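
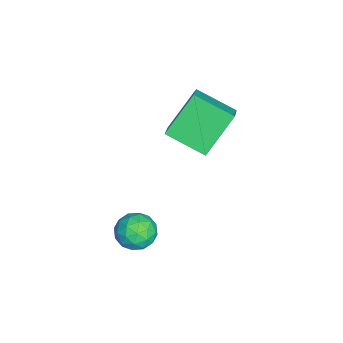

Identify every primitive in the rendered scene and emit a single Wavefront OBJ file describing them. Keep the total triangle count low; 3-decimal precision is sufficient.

v -0.631 1.414 1.562
v -1.538 2.289 2.917
v -0.221 2.824 0.927
v -1.127 3.698 2.282
v 0.327 1.422 2.198
v -0.579 2.296 3.553
v 0.738 2.831 1.563
v -0.169 3.706 2.918
v 3.266 1.496 -0.308
v 3.581 1.225 0.324
v 2.999 0.355 -0.664
v 3.314 0.084 -0.032
v 2.667 0.475 0.006
v 2.832 1.18 0.226
v 3.748 0.4 -0.566
v 3.913 1.105 -0.346
v 3.879 0.547 0.165
v 3.211 0.594 0.518
v 3.369 0.986 -0.858
v 2.701 1.033 -0.505
v 3.447 1.461 0.039
v 3.133 0.119 -0.379
v 2.752 0.349 -0.357
v 2.938 0.19 0.015
v 3.007 1.434 -0.019
v 3.192 1.275 0.353
v 2.655 0.834 0.166
v 3.388 0.305 -0.693
v 3.573 0.146 -0.321
v 3.642 1.39 -0.355
v 3.828 1.231 0.017
v 3.925 0.746 -0.506
v 3.808 0.903 0.317
v 3.65 0.232 0.108
v 3.905 0.418 -0.206
v 4.003 0.833 -0.076
v 3.415 0.93 0.525
v 3.258 0.26 0.316
v 2.877 0.49 0.338
v 2.975 0.904 0.467
v 3.59 0.532 0.432
v 3.322 1.32 -0.656
v 3.165 0.65 -0.865
v 3.605 0.676 -0.807
v 3.703 1.09 -0.678
v 2.93 1.348 -0.448
v 2.772 0.677 -0.657
v 2.577 0.747 -0.264
v 2.675 1.162 -0.134
v 2.99 1.048 -0.772
f 2 4 1
f 5 2 1
f 1 4 3
f 3 5 1
f 2 8 4
f 6 2 5
f 6 8 2
f 4 8 3
f 7 5 3
f 3 8 7
f 7 6 5
f 8 6 7
f 9 46 25
f 46 20 49
f 25 49 14
f 46 49 25
f 9 25 21
f 25 14 26
f 21 26 10
f 25 26 21
f 9 21 30
f 21 10 31
f 30 31 16
f 21 31 30
f 9 30 42
f 30 16 45
f 42 45 19
f 30 45 42
f 9 42 46
f 42 19 50
f 46 50 20
f 42 50 46
f 10 26 37
f 26 14 40
f 37 40 18
f 26 40 37
f 14 49 27
f 49 20 48
f 27 48 13
f 49 48 27
f 20 50 47
f 50 19 43
f 47 43 11
f 50 43 47
f 19 45 44
f 45 16 32
f 44 32 15
f 45 32 44
f 16 31 36
f 31 10 33
f 36 33 17
f 31 33 36
f 12 38 24
f 38 18 39
f 24 39 13
f 38 39 24
f 12 24 22
f 24 13 23
f 22 23 11
f 24 23 22
f 12 22 29
f 22 11 28
f 29 28 15
f 22 28 29
f 12 29 34
f 29 15 35
f 34 35 17
f 29 35 34
f 12 34 38
f 34 17 41
f 38 41 18
f 34 41 38
f 13 39 27
f 39 18 40
f 27 40 14
f 39 40 27
f 11 23 47
f 23 13 48
f 47 48 20
f 23 48 47
f 15 28 44
f 28 11 43
f 44 43 19
f 28 43 44
f 17 35 36
f 35 15 32
f 36 32 16
f 35 32 36
f 18 41 37
f 41 17 33
f 37 33 10
f 41 33 37



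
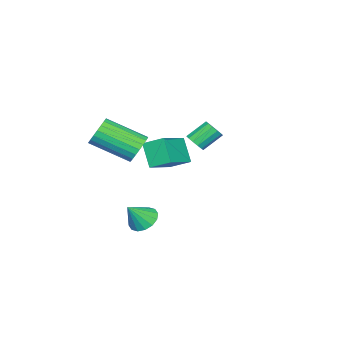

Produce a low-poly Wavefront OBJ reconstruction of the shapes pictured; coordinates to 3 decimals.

v 3.441 0.584 0.93
v 4.045 0.523 0.472
v 4.583 -1.205 1.413
v 3.979 -1.144 1.87
v 4.162 0.691 0.713
v 4.7 -1.038 1.654
v 4.154 0.84 0.992
v 4.692 -0.889 1.932
v 4.023 0.945 1.259
v 4.561 -0.784 2.2
v 3.792 0.987 1.47
v 4.329 -0.741 2.411
v 3.499 0.96 1.587
v 4.037 -0.768 2.528
v 3.197 0.868 1.591
v 3.735 -0.86 2.532
v 2.937 0.727 1.48
v 3.475 -1.001 2.421
v 2.764 0.561 1.274
v 3.302 -1.167 2.215
v 2.708 0.399 1.009
v 3.246 -1.329 1.949
v 2.779 0.269 0.729
v 3.317 -1.459 1.67
v 2.964 0.194 0.485
v 3.502 -1.535 1.426
v 3.232 0.186 0.317
v 3.77 -1.543 1.258
v 3.536 0.247 0.255
v 4.074 -1.482 1.196
v 3.824 0.366 0.31
v 4.361 -1.362 1.251
v 2.802 2.888 1.59
v 3.117 2.77 1.973
v 2.453 3.334 2.693
v 2.138 3.452 2.31
v 3.211 3.019 1.865
v 2.547 3.583 2.585
v 3.175 3.227 1.669
v 2.511 3.79 2.389
v 3.021 3.327 1.449
v 2.356 3.89 2.169
v 2.797 3.288 1.273
v 2.133 3.851 1.993
v 2.575 3.122 1.198
v 1.91 3.685 1.918
v 2.425 2.881 1.247
v 1.76 3.445 1.967
v 2.395 2.644 1.405
v 1.73 3.207 2.125
v 2.494 2.483 1.622
v 1.83 3.047 2.342
v 2.691 2.452 1.829
v 2.027 3.015 2.549
v 2.923 2.559 1.96
v 2.259 3.122 2.68
v -0.275 -1.425 -0.789
v -0.42 -0.419 -0.274
v -1.929 -1.318 -1.466
v -2.074 -0.311 -0.951
v 0.234 -0.769 -1.929
v 0.089 0.238 -1.414
v -1.42 -0.661 -2.606
v -1.565 0.345 -2.091
v 2.197 0.036 -4.066
v 2.771 0.465 -4.32
v 2.923 -0.336 -3.054
v 2.563 0.702 -4.084
v 2.258 0.76 -3.843
v 1.936 0.625 -3.662
v 1.684 0.331 -3.59
v 1.57 -0.041 -3.645
v 1.623 -0.393 -3.813
v 1.831 -0.629 -4.049
v 2.137 -0.688 -4.289
v 2.459 -0.552 -4.47
v 2.71 -0.259 -4.543
v 2.825 0.114 -4.488
f 2 1 5
f 2 5 3
f 3 5 6
f 3 6 4
f 5 1 7
f 5 7 6
f 6 7 8
f 6 8 4
f 7 1 9
f 7 9 8
f 8 9 10
f 8 10 4
f 9 1 11
f 9 11 10
f 10 11 12
f 10 12 4
f 11 1 13
f 11 13 12
f 12 13 14
f 12 14 4
f 13 1 15
f 13 15 14
f 14 15 16
f 14 16 4
f 15 1 17
f 15 17 16
f 16 17 18
f 16 18 4
f 17 1 19
f 17 19 18
f 18 19 20
f 18 20 4
f 19 1 21
f 19 21 20
f 20 21 22
f 20 22 4
f 21 1 23
f 21 23 22
f 22 23 24
f 22 24 4
f 23 1 25
f 23 25 24
f 24 25 26
f 24 26 4
f 25 1 27
f 25 27 26
f 26 27 28
f 26 28 4
f 27 1 29
f 27 29 28
f 28 29 30
f 28 30 4
f 29 1 31
f 29 31 30
f 30 31 32
f 30 32 4
f 31 1 2
f 31 2 32
f 32 2 3
f 32 3 4
f 34 33 37
f 34 37 35
f 35 37 38
f 35 38 36
f 37 33 39
f 37 39 38
f 38 39 40
f 38 40 36
f 39 33 41
f 39 41 40
f 40 41 42
f 40 42 36
f 41 33 43
f 41 43 42
f 42 43 44
f 42 44 36
f 43 33 45
f 43 45 44
f 44 45 46
f 44 46 36
f 45 33 47
f 45 47 46
f 46 47 48
f 46 48 36
f 47 33 49
f 47 49 48
f 48 49 50
f 48 50 36
f 49 33 51
f 49 51 50
f 50 51 52
f 50 52 36
f 51 33 53
f 51 53 52
f 52 53 54
f 52 54 36
f 53 33 55
f 53 55 54
f 54 55 56
f 54 56 36
f 55 33 34
f 55 34 56
f 56 34 35
f 56 35 36
f 58 60 57
f 61 58 57
f 57 60 59
f 59 61 57
f 58 64 60
f 62 58 61
f 62 64 58
f 60 64 59
f 63 61 59
f 59 64 63
f 63 62 61
f 64 62 63
f 66 65 68
f 66 68 67
f 68 65 69
f 68 69 67
f 69 65 70
f 69 70 67
f 70 65 71
f 70 71 67
f 71 65 72
f 71 72 67
f 72 65 73
f 72 73 67
f 73 65 74
f 73 74 67
f 74 65 75
f 74 75 67
f 75 65 76
f 75 76 67
f 76 65 77
f 76 77 67
f 77 65 78
f 77 78 67
f 78 65 66
f 78 66 67



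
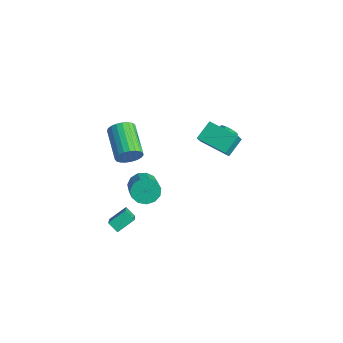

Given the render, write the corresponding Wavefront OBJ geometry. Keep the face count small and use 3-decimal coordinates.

v 0.161 -3.905 -4.519
v 0.316 -2.798 -3.855
v 0.792 -3.695 -5.016
v 0.947 -2.588 -4.352
v 1.393 -4.792 -3.328
v 1.548 -3.685 -2.664
v 2.024 -4.582 -3.825
v 2.179 -3.475 -3.161
v 2.376 -3.891 3.271
v 2.741 -3.693 3.989
v 0.83 -2.911 4.747
v 0.464 -3.109 4.029
v 2.786 -3.405 3.805
v 0.875 -2.623 4.562
v 2.76 -3.201 3.527
v 0.848 -2.419 4.285
v 2.667 -3.117 3.206
v 0.756 -2.334 3.964
v 2.524 -3.166 2.896
v 0.612 -2.383 3.653
v 2.355 -3.341 2.65
v 0.444 -2.558 3.408
v 2.19 -3.611 2.513
v 0.279 -2.828 3.27
v 2.057 -3.929 2.506
v 0.145 -3.146 3.263
v 1.979 -4.241 2.631
v 0.068 -3.458 3.389
v 1.97 -4.492 2.868
v 0.058 -3.71 3.625
v 2.031 -4.64 3.174
v 0.119 -3.857 3.931
v 2.151 -4.658 3.497
v 0.24 -3.875 4.254
v 2.311 -4.543 3.78
v 0.399 -3.761 4.538
v 2.481 -4.316 3.976
v 0.57 -3.534 4.734
v 2.634 -4.016 4.05
v 0.722 -3.233 4.808
v 1.792 3.051 0.353
v 2.317 3.033 0.644
v 2.072 3.892 1.137
v 1.548 3.909 0.847
v 2.373 3.197 0.387
v 2.129 4.056 0.88
v 2.274 3.322 0.12
v 2.03 4.18 0.613
v 2.046 3.374 -0.084
v 1.801 4.233 0.409
v 1.749 3.34 -0.171
v 1.505 4.198 0.322
v 1.465 3.228 -0.117
v 1.22 4.086 0.376
v 1.268 3.068 0.063
v 1.023 3.927 0.556
v 1.211 2.904 0.32
v 0.967 3.763 0.813
v 1.31 2.78 0.587
v 1.066 3.638 1.08
v 1.539 2.727 0.791
v 1.294 3.586 1.284
v 1.835 2.762 0.878
v 1.591 3.62 1.371
v 2.12 2.874 0.824
v 1.875 3.732 1.317
v -0.335 -1.121 -3.199
v 0.241 -0.877 -3.887
v 1.53 -1.554 -3.049
v 0.955 -1.799 -2.361
v 0.234 -0.475 -3.551
v 1.523 -1.152 -2.713
v 0.046 -0.278 -3.103
v 1.335 -0.956 -2.265
v -0.263 -0.349 -2.685
v 1.027 -1.027 -1.848
v -0.594 -0.666 -2.431
v 0.695 -1.343 -1.593
v -0.843 -1.126 -2.42
v 0.446 -1.804 -1.583
v -0.931 -1.586 -2.657
v 0.358 -2.263 -1.819
v -0.829 -1.898 -3.066
v 0.46 -2.575 -2.228
v -0.57 -1.963 -3.517
v 0.719 -2.64 -2.679
v -0.237 -1.761 -3.867
v 1.052 -2.438 -3.029
v 0.066 -1.356 -4.005
v 1.355 -2.033 -3.167
v 2.527 1.028 2.088
v 2.891 0.485 2.96
v 2.279 2.122 2.874
v 2.643 1.579 3.746
v 4.377 1.701 1.734
v 4.741 1.158 2.606
v 4.129 2.795 2.52
v 4.493 2.252 3.392
f 2 4 1
f 5 2 1
f 1 4 3
f 3 5 1
f 2 8 4
f 6 2 5
f 6 8 2
f 4 8 3
f 7 5 3
f 3 8 7
f 7 6 5
f 8 6 7
f 10 9 13
f 10 13 11
f 11 13 14
f 11 14 12
f 13 9 15
f 13 15 14
f 14 15 16
f 14 16 12
f 15 9 17
f 15 17 16
f 16 17 18
f 16 18 12
f 17 9 19
f 17 19 18
f 18 19 20
f 18 20 12
f 19 9 21
f 19 21 20
f 20 21 22
f 20 22 12
f 21 9 23
f 21 23 22
f 22 23 24
f 22 24 12
f 23 9 25
f 23 25 24
f 24 25 26
f 24 26 12
f 25 9 27
f 25 27 26
f 26 27 28
f 26 28 12
f 27 9 29
f 27 29 28
f 28 29 30
f 28 30 12
f 29 9 31
f 29 31 30
f 30 31 32
f 30 32 12
f 31 9 33
f 31 33 32
f 32 33 34
f 32 34 12
f 33 9 35
f 33 35 34
f 34 35 36
f 34 36 12
f 35 9 37
f 35 37 36
f 36 37 38
f 36 38 12
f 37 9 39
f 37 39 38
f 38 39 40
f 38 40 12
f 39 9 10
f 39 10 40
f 40 10 11
f 40 11 12
f 42 41 45
f 42 45 43
f 43 45 46
f 43 46 44
f 45 41 47
f 45 47 46
f 46 47 48
f 46 48 44
f 47 41 49
f 47 49 48
f 48 49 50
f 48 50 44
f 49 41 51
f 49 51 50
f 50 51 52
f 50 52 44
f 51 41 53
f 51 53 52
f 52 53 54
f 52 54 44
f 53 41 55
f 53 55 54
f 54 55 56
f 54 56 44
f 55 41 57
f 55 57 56
f 56 57 58
f 56 58 44
f 57 41 59
f 57 59 58
f 58 59 60
f 58 60 44
f 59 41 61
f 59 61 60
f 60 61 62
f 60 62 44
f 61 41 63
f 61 63 62
f 62 63 64
f 62 64 44
f 63 41 65
f 63 65 64
f 64 65 66
f 64 66 44
f 65 41 42
f 65 42 66
f 66 42 43
f 66 43 44
f 68 67 71
f 68 71 69
f 69 71 72
f 69 72 70
f 71 67 73
f 71 73 72
f 72 73 74
f 72 74 70
f 73 67 75
f 73 75 74
f 74 75 76
f 74 76 70
f 75 67 77
f 75 77 76
f 76 77 78
f 76 78 70
f 77 67 79
f 77 79 78
f 78 79 80
f 78 80 70
f 79 67 81
f 79 81 80
f 80 81 82
f 80 82 70
f 81 67 83
f 81 83 82
f 82 83 84
f 82 84 70
f 83 67 85
f 83 85 84
f 84 85 86
f 84 86 70
f 85 67 87
f 85 87 86
f 86 87 88
f 86 88 70
f 87 67 89
f 87 89 88
f 88 89 90
f 88 90 70
f 89 67 68
f 89 68 90
f 90 68 69
f 90 69 70
f 92 94 91
f 95 92 91
f 91 94 93
f 93 95 91
f 92 98 94
f 96 92 95
f 96 98 92
f 94 98 93
f 97 95 93
f 93 98 97
f 97 96 95
f 98 96 97



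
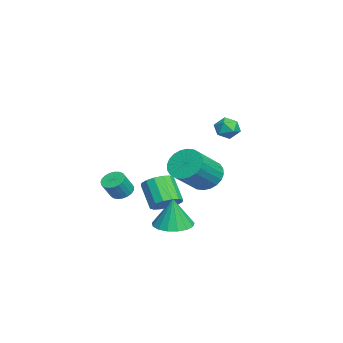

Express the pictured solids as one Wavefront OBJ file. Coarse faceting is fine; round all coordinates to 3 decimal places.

v -2.879 -2.03 -4.053
v -2.183 -2.122 -3.575
v -3.084 -2.662 -2.368
v -3.781 -2.57 -2.847
v -2.322 -1.713 -3.495
v -3.223 -2.253 -2.289
v -2.611 -1.388 -3.566
v -3.512 -1.928 -2.359
v -2.971 -1.235 -3.766
v -3.872 -1.775 -2.559
v -3.307 -1.295 -4.044
v -4.208 -1.835 -2.837
v -3.528 -1.553 -4.324
v -4.429 -2.093 -3.117
v -3.576 -1.938 -4.532
v -4.477 -2.478 -3.325
v -3.437 -2.347 -4.611
v -4.338 -2.887 -3.405
v -3.148 -2.672 -4.541
v -4.049 -3.212 -3.334
v -2.788 -2.825 -4.341
v -3.689 -3.365 -3.134
v -2.452 -2.765 -4.063
v -3.353 -3.305 -2.856
v -2.231 -2.507 -3.783
v -3.132 -3.047 -2.576
v 2.357 -3.571 -1.236
v 2.697 -3.926 -1.579
v 3.203 -4.285 -0.707
v 2.863 -3.929 -0.364
v 2.833 -3.717 -1.572
v 3.338 -4.076 -0.699
v 2.886 -3.482 -1.506
v 3.391 -3.841 -0.634
v 2.848 -3.263 -1.394
v 3.353 -3.621 -0.521
v 2.725 -3.097 -1.254
v 3.23 -3.455 -0.382
v 2.538 -3.012 -1.111
v 3.043 -3.371 -0.239
v 2.32 -3.025 -0.99
v 2.826 -3.383 -0.118
v 2.109 -3.131 -0.912
v 2.614 -3.49 -0.039
v 1.941 -3.314 -0.889
v 2.446 -3.673 -0.017
v 1.844 -3.541 -0.927
v 2.349 -3.9 -0.054
v 1.837 -3.773 -1.018
v 2.342 -4.132 -0.145
v 1.919 -3.97 -1.147
v 2.424 -4.329 -0.274
v 2.077 -4.098 -1.291
v 2.582 -4.457 -0.419
v 2.284 -4.135 -1.426
v 2.789 -4.494 -0.553
v 2.503 -4.074 -1.528
v 3.009 -4.433 -0.655
v -0.806 0.021 -1.288
v -0.197 -0.046 -2.027
v 1.156 -0.929 -0.83
v 0.546 -0.861 -0.092
v -0.104 0.288 -1.886
v 1.249 -0.594 -0.689
v -0.118 0.582 -1.653
v 1.235 -0.301 -0.457
v -0.236 0.79 -1.366
v 1.116 -0.093 -0.169
v -0.442 0.881 -1.066
v 0.911 -0.001 0.131
v -0.703 0.841 -0.8
v 0.65 -0.041 0.396
v -0.98 0.677 -0.609
v 0.373 -0.206 0.588
v -1.23 0.413 -0.521
v 0.123 -0.47 0.676
v -1.416 0.089 -0.55
v -0.063 -0.794 0.647
v -1.509 -0.246 -0.691
v -0.156 -1.128 0.506
v -1.495 -0.539 -0.923
v -0.142 -1.422 0.273
v -1.376 -0.747 -1.211
v -0.024 -1.63 -0.014
v -1.171 -0.839 -1.511
v 0.182 -1.721 -0.314
v -0.91 -0.799 -1.776
v 0.443 -1.681 -0.58
v -0.633 -0.634 -1.968
v 0.72 -1.517 -0.771
v -0.383 -0.37 -2.056
v 0.97 -1.253 -0.859
v 1.931 -1.281 -3.416
v 2.698 -1.886 -3.489
v 2.089 -1.279 -1.764
v 2.89 -1.459 -3.508
v 2.863 -0.991 -3.506
v 2.622 -0.589 -3.483
v 2.222 -0.346 -3.445
v 1.756 -0.317 -3.401
v 1.33 -0.509 -3.36
v 1.042 -0.878 -3.332
v 0.957 -1.339 -3.323
v 1.096 -1.787 -3.336
v 1.425 -2.119 -3.367
v 1.871 -2.259 -3.409
v 2.33 -2.175 -3.453
v 1.284 1.492 2.811
v 1.77 1.77 2.439
v 1.83 0.55 2.821
v 2.316 0.828 2.449
v 2.228 1.024 3.086
v 1.89 1.606 3.08
v 1.71 0.714 2.18
v 1.372 1.296 2.174
v 2.033 1.289 2.048
v 2.353 1.481 2.609
v 1.247 0.839 2.651
v 1.567 1.031 3.212
f 2 1 5
f 2 5 3
f 3 5 6
f 3 6 4
f 5 1 7
f 5 7 6
f 6 7 8
f 6 8 4
f 7 1 9
f 7 9 8
f 8 9 10
f 8 10 4
f 9 1 11
f 9 11 10
f 10 11 12
f 10 12 4
f 11 1 13
f 11 13 12
f 12 13 14
f 12 14 4
f 13 1 15
f 13 15 14
f 14 15 16
f 14 16 4
f 15 1 17
f 15 17 16
f 16 17 18
f 16 18 4
f 17 1 19
f 17 19 18
f 18 19 20
f 18 20 4
f 19 1 21
f 19 21 20
f 20 21 22
f 20 22 4
f 21 1 23
f 21 23 22
f 22 23 24
f 22 24 4
f 23 1 25
f 23 25 24
f 24 25 26
f 24 26 4
f 25 1 2
f 25 2 26
f 26 2 3
f 26 3 4
f 28 27 31
f 28 31 29
f 29 31 32
f 29 32 30
f 31 27 33
f 31 33 32
f 32 33 34
f 32 34 30
f 33 27 35
f 33 35 34
f 34 35 36
f 34 36 30
f 35 27 37
f 35 37 36
f 36 37 38
f 36 38 30
f 37 27 39
f 37 39 38
f 38 39 40
f 38 40 30
f 39 27 41
f 39 41 40
f 40 41 42
f 40 42 30
f 41 27 43
f 41 43 42
f 42 43 44
f 42 44 30
f 43 27 45
f 43 45 44
f 44 45 46
f 44 46 30
f 45 27 47
f 45 47 46
f 46 47 48
f 46 48 30
f 47 27 49
f 47 49 48
f 48 49 50
f 48 50 30
f 49 27 51
f 49 51 50
f 50 51 52
f 50 52 30
f 51 27 53
f 51 53 52
f 52 53 54
f 52 54 30
f 53 27 55
f 53 55 54
f 54 55 56
f 54 56 30
f 55 27 57
f 55 57 56
f 56 57 58
f 56 58 30
f 57 27 28
f 57 28 58
f 58 28 29
f 58 29 30
f 60 59 63
f 60 63 61
f 61 63 64
f 61 64 62
f 63 59 65
f 63 65 64
f 64 65 66
f 64 66 62
f 65 59 67
f 65 67 66
f 66 67 68
f 66 68 62
f 67 59 69
f 67 69 68
f 68 69 70
f 68 70 62
f 69 59 71
f 69 71 70
f 70 71 72
f 70 72 62
f 71 59 73
f 71 73 72
f 72 73 74
f 72 74 62
f 73 59 75
f 73 75 74
f 74 75 76
f 74 76 62
f 75 59 77
f 75 77 76
f 76 77 78
f 76 78 62
f 77 59 79
f 77 79 78
f 78 79 80
f 78 80 62
f 79 59 81
f 79 81 80
f 80 81 82
f 80 82 62
f 81 59 83
f 81 83 82
f 82 83 84
f 82 84 62
f 83 59 85
f 83 85 84
f 84 85 86
f 84 86 62
f 85 59 87
f 85 87 86
f 86 87 88
f 86 88 62
f 87 59 89
f 87 89 88
f 88 89 90
f 88 90 62
f 89 59 91
f 89 91 90
f 90 91 92
f 90 92 62
f 91 59 60
f 91 60 92
f 92 60 61
f 92 61 62
f 94 93 96
f 94 96 95
f 96 93 97
f 96 97 95
f 97 93 98
f 97 98 95
f 98 93 99
f 98 99 95
f 99 93 100
f 99 100 95
f 100 93 101
f 100 101 95
f 101 93 102
f 101 102 95
f 102 93 103
f 102 103 95
f 103 93 104
f 103 104 95
f 104 93 105
f 104 105 95
f 105 93 106
f 105 106 95
f 106 93 107
f 106 107 95
f 107 93 94
f 107 94 95
f 108 119 113
f 108 113 109
f 108 109 115
f 108 115 118
f 108 118 119
f 109 113 117
f 113 119 112
f 119 118 110
f 118 115 114
f 115 109 116
f 111 117 112
f 111 112 110
f 111 110 114
f 111 114 116
f 111 116 117
f 112 117 113
f 110 112 119
f 114 110 118
f 116 114 115
f 117 116 109



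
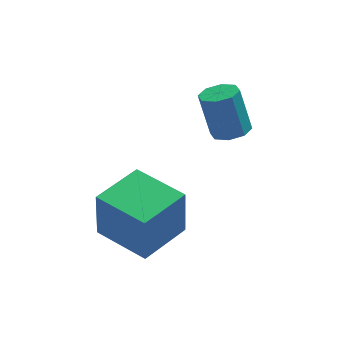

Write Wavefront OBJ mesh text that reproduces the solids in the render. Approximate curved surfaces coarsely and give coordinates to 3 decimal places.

v -2.507 -0.452 -1.702
v -2.516 -0.517 0.067
v -3.808 0.932 -1.659
v -3.818 0.867 0.11
v -1.202 0.773 -1.65
v -1.212 0.708 0.119
v -2.504 2.157 -1.607
v -2.513 2.092 0.162
v 0.494 3.454 0.509
v 1.047 3.812 0.543
v 0.7 4.204 2.066
v 0.146 3.846 2.031
v 0.652 4.083 0.383
v 0.304 4.474 1.906
v 0.164 3.985 0.297
v -0.184 4.376 1.82
v -0.131 3.577 0.335
v -0.478 3.968 1.857
v -0.06 3.096 0.474
v -0.407 3.488 1.997
v 0.336 2.826 0.634
v -0.012 3.217 2.157
v 0.824 2.924 0.72
v 0.476 3.315 2.243
v 1.118 3.332 0.683
v 0.771 3.723 2.205
f 2 4 1
f 5 2 1
f 1 4 3
f 3 5 1
f 2 8 4
f 6 2 5
f 6 8 2
f 4 8 3
f 7 5 3
f 3 8 7
f 7 6 5
f 8 6 7
f 10 9 13
f 10 13 11
f 11 13 14
f 11 14 12
f 13 9 15
f 13 15 14
f 14 15 16
f 14 16 12
f 15 9 17
f 15 17 16
f 16 17 18
f 16 18 12
f 17 9 19
f 17 19 18
f 18 19 20
f 18 20 12
f 19 9 21
f 19 21 20
f 20 21 22
f 20 22 12
f 21 9 23
f 21 23 22
f 22 23 24
f 22 24 12
f 23 9 25
f 23 25 24
f 24 25 26
f 24 26 12
f 25 9 10
f 25 10 26
f 26 10 11
f 26 11 12



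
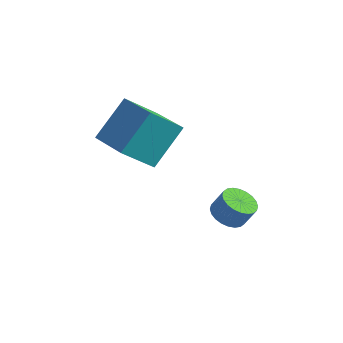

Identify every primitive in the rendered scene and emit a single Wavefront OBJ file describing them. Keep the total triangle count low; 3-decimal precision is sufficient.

v 0.371 -1.343 -1.795
v 1.056 -1.194 -2.159
v 1.495 -0.989 -1.25
v 0.809 -1.137 -0.885
v 0.926 -0.915 -2.159
v 1.365 -0.71 -1.25
v 0.711 -0.701 -2.104
v 1.15 -0.495 -1.195
v 0.445 -0.584 -2.002
v 0.884 -0.379 -1.093
v 0.167 -0.583 -1.868
v 0.606 -0.378 -0.959
v -0.079 -0.697 -1.723
v 0.359 -0.492 -0.814
v -0.258 -0.91 -1.589
v 0.181 -0.705 -0.68
v -0.34 -1.189 -1.486
v 0.098 -0.983 -0.577
v -0.315 -1.491 -1.43
v 0.124 -1.286 -0.521
v -0.185 -1.77 -1.43
v 0.254 -1.565 -0.521
v 0.03 -1.985 -1.485
v 0.469 -1.779 -0.576
v 0.296 -2.101 -1.587
v 0.735 -1.896 -0.678
v 0.574 -2.102 -1.721
v 1.013 -1.897 -0.812
v 0.821 -1.988 -1.866
v 1.259 -1.783 -0.957
v 0.999 -1.775 -2
v 1.438 -1.57 -1.091
v 1.082 -1.497 -2.103
v 1.52 -1.291 -1.194
v -2.374 -4.584 2.796
v -2.064 -3.089 4.324
v -4.129 -3.88 2.464
v -3.819 -2.385 3.992
v -1.661 -3.415 1.508
v -1.351 -1.92 3.036
v -3.416 -2.711 1.176
v -3.106 -1.216 2.704
f 2 1 5
f 2 5 3
f 3 5 6
f 3 6 4
f 5 1 7
f 5 7 6
f 6 7 8
f 6 8 4
f 7 1 9
f 7 9 8
f 8 9 10
f 8 10 4
f 9 1 11
f 9 11 10
f 10 11 12
f 10 12 4
f 11 1 13
f 11 13 12
f 12 13 14
f 12 14 4
f 13 1 15
f 13 15 14
f 14 15 16
f 14 16 4
f 15 1 17
f 15 17 16
f 16 17 18
f 16 18 4
f 17 1 19
f 17 19 18
f 18 19 20
f 18 20 4
f 19 1 21
f 19 21 20
f 20 21 22
f 20 22 4
f 21 1 23
f 21 23 22
f 22 23 24
f 22 24 4
f 23 1 25
f 23 25 24
f 24 25 26
f 24 26 4
f 25 1 27
f 25 27 26
f 26 27 28
f 26 28 4
f 27 1 29
f 27 29 28
f 28 29 30
f 28 30 4
f 29 1 31
f 29 31 30
f 30 31 32
f 30 32 4
f 31 1 33
f 31 33 32
f 32 33 34
f 32 34 4
f 33 1 2
f 33 2 34
f 34 2 3
f 34 3 4
f 36 38 35
f 39 36 35
f 35 38 37
f 37 39 35
f 36 42 38
f 40 36 39
f 40 42 36
f 38 42 37
f 41 39 37
f 37 42 41
f 41 40 39
f 42 40 41



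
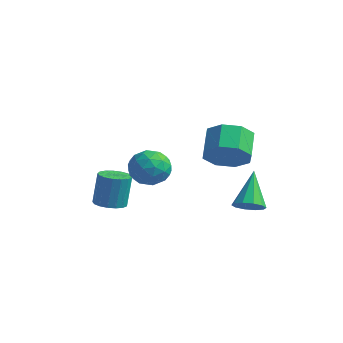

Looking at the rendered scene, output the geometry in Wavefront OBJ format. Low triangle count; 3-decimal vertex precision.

v 2.414 0.438 -0.408
v 3.166 0.348 0.32
v 2.478 1.192 1.135
v 1.726 1.282 0.408
v 3.303 0.953 -0.191
v 2.615 1.797 0.624
v 2.919 1.256 -0.829
v 2.232 2.1 -0.014
v 2.239 1.08 -1.22
v 1.552 1.924 -0.405
v 1.662 0.528 -1.135
v 0.974 1.372 -0.32
v 1.525 -0.077 -0.624
v 0.837 0.767 0.191
v 1.908 -0.38 0.014
v 1.221 0.464 0.829
v 2.588 -0.204 0.405
v 1.901 0.64 1.22
v 0.266 -2.146 -0.957
v 1.033 -1.621 -0.73
v 0.987 -3.419 -0.45
v 1.754 -2.894 -0.223
v 0.943 -2.795 0.275
v 0.497 -2.009 -0.039
v 1.523 -3.031 -1.141
v 1.077 -2.245 -1.455
v 1.81 -2.168 -0.844
v 1.452 -2.022 0.031
v 0.568 -3.018 -1.211
v 0.21 -2.872 -0.336
v 0.586 -1.772 -0.888
v 1.434 -3.268 -0.292
v 0.957 -3.21 0.001
v 1.408 -2.902 0.134
v 0.271 -2 -0.482
v 0.722 -1.691 -0.348
v 0.669 -2.381 0.242
v 1.298 -3.349 -0.832
v 1.749 -3.04 -0.698
v 0.612 -2.138 -1.314
v 1.063 -1.83 -1.181
v 1.351 -2.659 -1.422
v 1.494 -1.785 -0.822
v 1.917 -2.533 -0.524
v 1.781 -2.614 -1.064
v 1.52 -2.152 -1.248
v 1.283 -1.699 -0.308
v 1.707 -2.447 -0.009
v 1.23 -2.389 0.283
v 0.968 -1.927 0.099
v 1.74 -2.021 -0.375
v 0.313 -2.593 -1.171
v 0.737 -3.341 -0.872
v 1.052 -3.113 -1.279
v 0.79 -2.651 -1.463
v 0.103 -2.507 -0.656
v 0.526 -3.255 -0.358
v 0.5 -2.888 0.068
v 0.239 -2.426 -0.116
v 0.28 -3.019 -0.805
v -2.942 -1.243 -4.362
v -2.196 -1.165 -4.387
v -2.173 -0.878 -2.762
v -2.918 -0.957 -2.738
v -2.32 -0.832 -4.444
v -2.296 -0.546 -2.819
v -2.586 -0.594 -4.482
v -2.562 -0.308 -2.857
v -2.933 -0.505 -4.493
v -2.909 -0.218 -2.868
v -3.283 -0.584 -4.474
v -3.259 -0.298 -2.849
v -3.554 -0.815 -4.429
v -3.53 -0.529 -2.804
v -3.685 -1.144 -4.369
v -3.661 -0.857 -2.744
v -3.646 -1.495 -4.308
v -3.622 -1.209 -2.683
v -3.446 -1.789 -4.259
v -3.422 -1.503 -2.634
v -3.13 -1.958 -4.234
v -3.106 -1.671 -2.609
v -2.771 -1.963 -4.238
v -2.747 -1.676 -2.613
v -2.451 -1.803 -4.271
v -2.427 -1.517 -2.646
v -2.244 -1.515 -4.325
v -2.22 -1.229 -2.7
v 1.699 2.474 -4.14
v 2.227 2.194 -3.705
v 0.961 3.506 -2.58
v 2.386 2.582 -3.887
v 2.282 2.93 -4.165
v 1.955 3.103 -4.434
v 1.53 3.036 -4.591
v 1.17 2.755 -4.575
v 1.012 2.366 -4.393
v 1.116 2.019 -4.114
v 1.443 1.846 -3.845
v 1.867 1.912 -3.689
f 2 1 5
f 2 5 3
f 3 5 6
f 3 6 4
f 5 1 7
f 5 7 6
f 6 7 8
f 6 8 4
f 7 1 9
f 7 9 8
f 8 9 10
f 8 10 4
f 9 1 11
f 9 11 10
f 10 11 12
f 10 12 4
f 11 1 13
f 11 13 12
f 12 13 14
f 12 14 4
f 13 1 15
f 13 15 14
f 14 15 16
f 14 16 4
f 15 1 17
f 15 17 16
f 16 17 18
f 16 18 4
f 17 1 2
f 17 2 18
f 18 2 3
f 18 3 4
f 19 56 35
f 56 30 59
f 35 59 24
f 56 59 35
f 19 35 31
f 35 24 36
f 31 36 20
f 35 36 31
f 19 31 40
f 31 20 41
f 40 41 26
f 31 41 40
f 19 40 52
f 40 26 55
f 52 55 29
f 40 55 52
f 19 52 56
f 52 29 60
f 56 60 30
f 52 60 56
f 20 36 47
f 36 24 50
f 47 50 28
f 36 50 47
f 24 59 37
f 59 30 58
f 37 58 23
f 59 58 37
f 30 60 57
f 60 29 53
f 57 53 21
f 60 53 57
f 29 55 54
f 55 26 42
f 54 42 25
f 55 42 54
f 26 41 46
f 41 20 43
f 46 43 27
f 41 43 46
f 22 48 34
f 48 28 49
f 34 49 23
f 48 49 34
f 22 34 32
f 34 23 33
f 32 33 21
f 34 33 32
f 22 32 39
f 32 21 38
f 39 38 25
f 32 38 39
f 22 39 44
f 39 25 45
f 44 45 27
f 39 45 44
f 22 44 48
f 44 27 51
f 48 51 28
f 44 51 48
f 23 49 37
f 49 28 50
f 37 50 24
f 49 50 37
f 21 33 57
f 33 23 58
f 57 58 30
f 33 58 57
f 25 38 54
f 38 21 53
f 54 53 29
f 38 53 54
f 27 45 46
f 45 25 42
f 46 42 26
f 45 42 46
f 28 51 47
f 51 27 43
f 47 43 20
f 51 43 47
f 62 61 65
f 62 65 63
f 63 65 66
f 63 66 64
f 65 61 67
f 65 67 66
f 66 67 68
f 66 68 64
f 67 61 69
f 67 69 68
f 68 69 70
f 68 70 64
f 69 61 71
f 69 71 70
f 70 71 72
f 70 72 64
f 71 61 73
f 71 73 72
f 72 73 74
f 72 74 64
f 73 61 75
f 73 75 74
f 74 75 76
f 74 76 64
f 75 61 77
f 75 77 76
f 76 77 78
f 76 78 64
f 77 61 79
f 77 79 78
f 78 79 80
f 78 80 64
f 79 61 81
f 79 81 80
f 80 81 82
f 80 82 64
f 81 61 83
f 81 83 82
f 82 83 84
f 82 84 64
f 83 61 85
f 83 85 84
f 84 85 86
f 84 86 64
f 85 61 87
f 85 87 86
f 86 87 88
f 86 88 64
f 87 61 62
f 87 62 88
f 88 62 63
f 88 63 64
f 90 89 92
f 90 92 91
f 92 89 93
f 92 93 91
f 93 89 94
f 93 94 91
f 94 89 95
f 94 95 91
f 95 89 96
f 95 96 91
f 96 89 97
f 96 97 91
f 97 89 98
f 97 98 91
f 98 89 99
f 98 99 91
f 99 89 100
f 99 100 91
f 100 89 90
f 100 90 91



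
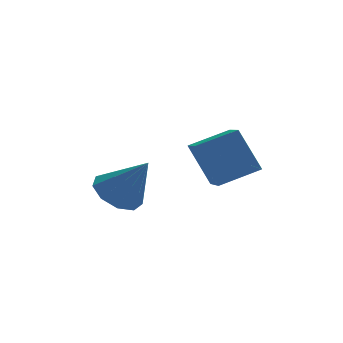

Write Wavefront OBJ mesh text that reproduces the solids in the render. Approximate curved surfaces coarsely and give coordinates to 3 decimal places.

v -0.148 3.499 2.101
v 0.371 3.92 1.861
v 0.588 3.241 3.239
v 0.056 4.179 2.123
v -0.355 4.12 2.376
v -0.669 3.771 2.499
v -0.739 3.294 2.436
v -0.532 2.914 2.216
v -0.146 2.807 1.942
v 0.24 3.024 1.742
v 0.444 3.464 1.71
v 2.206 2.248 2.992
v 1.669 2.723 4.053
v 2.07 3.538 2.345
v 1.534 4.013 3.406
v 3.226 2.547 3.374
v 2.69 3.022 4.435
v 3.091 3.837 2.727
v 2.554 4.312 3.788
f 2 1 4
f 2 4 3
f 4 1 5
f 4 5 3
f 5 1 6
f 5 6 3
f 6 1 7
f 6 7 3
f 7 1 8
f 7 8 3
f 8 1 9
f 8 9 3
f 9 1 10
f 9 10 3
f 10 1 11
f 10 11 3
f 11 1 2
f 11 2 3
f 13 15 12
f 16 13 12
f 12 15 14
f 14 16 12
f 13 19 15
f 17 13 16
f 17 19 13
f 15 19 14
f 18 16 14
f 14 19 18
f 18 17 16
f 19 17 18



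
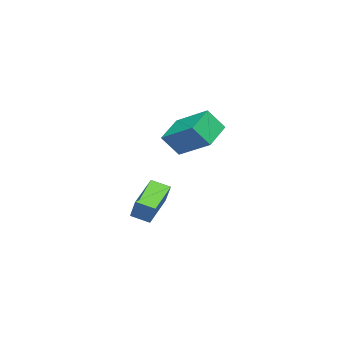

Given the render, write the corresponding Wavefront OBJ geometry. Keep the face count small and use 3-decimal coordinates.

v -2.393 0.505 -3.227
v -2.191 -0.468 -2.86
v -4.154 0.464 -2.368
v -3.952 -0.51 -2.001
v -1.808 1.09 -1.999
v -1.606 0.116 -1.632
v -3.569 1.048 -1.14
v -3.367 0.075 -0.773
v -1.241 2.617 1.985
v -2.848 2.629 2.625
v -0.82 4.426 3.007
v -2.427 4.438 3.648
v -0.813 1.902 3.072
v -2.42 1.914 3.713
v -0.392 3.711 4.095
v -1.999 3.723 4.735
f 2 4 1
f 5 2 1
f 1 4 3
f 3 5 1
f 2 8 4
f 6 2 5
f 6 8 2
f 4 8 3
f 7 5 3
f 3 8 7
f 7 6 5
f 8 6 7
f 10 12 9
f 13 10 9
f 9 12 11
f 11 13 9
f 10 16 12
f 14 10 13
f 14 16 10
f 12 16 11
f 15 13 11
f 11 16 15
f 15 14 13
f 16 14 15



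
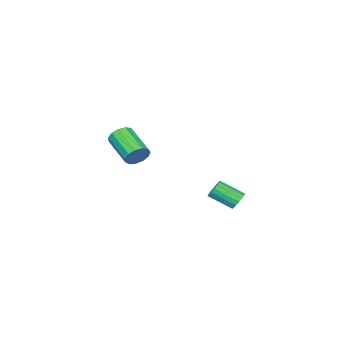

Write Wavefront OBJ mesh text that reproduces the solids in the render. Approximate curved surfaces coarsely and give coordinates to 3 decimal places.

v 3.291 4.254 0.108
v 3.716 4.137 -0.343
v 4.234 2.83 0.482
v 3.809 2.946 0.932
v 3.862 4.317 -0.15
v 4.38 3.01 0.675
v 3.878 4.482 0.101
v 4.396 3.175 0.926
v 3.759 4.595 0.355
v 4.277 3.288 1.18
v 3.533 4.63 0.551
v 4.051 3.322 1.376
v 3.252 4.578 0.646
v 3.77 3.271 1.471
v 2.979 4.452 0.618
v 3.497 3.145 1.443
v 2.778 4.281 0.472
v 3.296 2.974 1.297
v 2.695 4.103 0.243
v 3.212 2.796 1.068
v 2.748 3.96 -0.017
v 3.265 2.653 0.808
v 2.925 3.884 -0.248
v 3.443 2.577 0.577
v 3.187 3.893 -0.398
v 3.704 2.586 0.427
v 3.472 3.984 -0.433
v 3.99 2.677 0.392
v 3.51 -2.551 1.781
v 3.936 -2.4 2.466
v 3.135 -4.218 3.364
v 2.71 -4.369 2.679
v 3.526 -2.193 2.519
v 2.725 -4.011 3.417
v 3.111 -2.1 2.338
v 2.311 -3.918 3.236
v 2.823 -2.15 1.98
v 2.023 -3.968 2.878
v 2.753 -2.327 1.559
v 1.953 -4.145 2.457
v 2.924 -2.576 1.208
v 2.123 -4.394 2.106
v 3.281 -2.816 1.04
v 2.48 -4.634 1.938
v 3.71 -2.972 1.106
v 2.91 -4.79 2.005
v 4.076 -2.995 1.387
v 3.276 -4.813 2.285
v 4.263 -2.876 1.793
v 3.462 -4.694 2.691
v 4.21 -2.655 2.195
v 3.41 -4.473 3.093
f 2 1 5
f 2 5 3
f 3 5 6
f 3 6 4
f 5 1 7
f 5 7 6
f 6 7 8
f 6 8 4
f 7 1 9
f 7 9 8
f 8 9 10
f 8 10 4
f 9 1 11
f 9 11 10
f 10 11 12
f 10 12 4
f 11 1 13
f 11 13 12
f 12 13 14
f 12 14 4
f 13 1 15
f 13 15 14
f 14 15 16
f 14 16 4
f 15 1 17
f 15 17 16
f 16 17 18
f 16 18 4
f 17 1 19
f 17 19 18
f 18 19 20
f 18 20 4
f 19 1 21
f 19 21 20
f 20 21 22
f 20 22 4
f 21 1 23
f 21 23 22
f 22 23 24
f 22 24 4
f 23 1 25
f 23 25 24
f 24 25 26
f 24 26 4
f 25 1 27
f 25 27 26
f 26 27 28
f 26 28 4
f 27 1 2
f 27 2 28
f 28 2 3
f 28 3 4
f 30 29 33
f 30 33 31
f 31 33 34
f 31 34 32
f 33 29 35
f 33 35 34
f 34 35 36
f 34 36 32
f 35 29 37
f 35 37 36
f 36 37 38
f 36 38 32
f 37 29 39
f 37 39 38
f 38 39 40
f 38 40 32
f 39 29 41
f 39 41 40
f 40 41 42
f 40 42 32
f 41 29 43
f 41 43 42
f 42 43 44
f 42 44 32
f 43 29 45
f 43 45 44
f 44 45 46
f 44 46 32
f 45 29 47
f 45 47 46
f 46 47 48
f 46 48 32
f 47 29 49
f 47 49 48
f 48 49 50
f 48 50 32
f 49 29 51
f 49 51 50
f 50 51 52
f 50 52 32
f 51 29 30
f 51 30 52
f 52 30 31
f 52 31 32



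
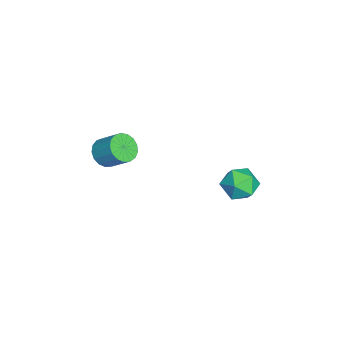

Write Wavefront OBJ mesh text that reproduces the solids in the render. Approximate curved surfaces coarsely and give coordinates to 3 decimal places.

v 0.427 3.803 0.13
v 1.342 4.079 0.38
v 1.018 2.941 -1.08
v 1.933 3.217 -0.83
v 1.422 2.608 -0.242
v 1.057 3.141 0.506
v 1.303 3.879 -1.206
v 0.938 4.412 -0.458
v 1.884 4.126 -0.445
v 1.958 3.341 0.15
v 0.402 3.679 -0.85
v 0.476 2.894 -0.255
v 1.434 -2.525 1.46
v 2.093 -2.445 1.031
v 2.544 -1.536 1.89
v 1.886 -1.615 2.32
v 1.857 -2.189 0.883
v 2.308 -1.28 1.743
v 1.524 -2.01 0.868
v 1.976 -1.1 1.727
v 1.171 -1.948 0.989
v 1.623 -1.039 1.848
v 0.878 -2.019 1.217
v 1.33 -1.11 2.077
v 0.713 -2.205 1.501
v 1.164 -1.296 2.361
v 0.713 -2.465 1.776
v 1.164 -1.556 2.636
v 0.878 -2.738 1.979
v 1.329 -1.829 2.838
v 1.17 -2.963 2.062
v 1.622 -2.053 2.922
v 1.524 -3.087 2.008
v 1.975 -2.178 2.868
v 1.856 -3.082 1.828
v 2.307 -2.173 2.688
v 2.092 -2.95 1.564
v 2.543 -2.04 2.424
v 2.177 -2.72 1.276
v 2.629 -1.811 2.136
f 1 12 6
f 1 6 2
f 1 2 8
f 1 8 11
f 1 11 12
f 2 6 10
f 6 12 5
f 12 11 3
f 11 8 7
f 8 2 9
f 4 10 5
f 4 5 3
f 4 3 7
f 4 7 9
f 4 9 10
f 5 10 6
f 3 5 12
f 7 3 11
f 9 7 8
f 10 9 2
f 14 13 17
f 14 17 15
f 15 17 18
f 15 18 16
f 17 13 19
f 17 19 18
f 18 19 20
f 18 20 16
f 19 13 21
f 19 21 20
f 20 21 22
f 20 22 16
f 21 13 23
f 21 23 22
f 22 23 24
f 22 24 16
f 23 13 25
f 23 25 24
f 24 25 26
f 24 26 16
f 25 13 27
f 25 27 26
f 26 27 28
f 26 28 16
f 27 13 29
f 27 29 28
f 28 29 30
f 28 30 16
f 29 13 31
f 29 31 30
f 30 31 32
f 30 32 16
f 31 13 33
f 31 33 32
f 32 33 34
f 32 34 16
f 33 13 35
f 33 35 34
f 34 35 36
f 34 36 16
f 35 13 37
f 35 37 36
f 36 37 38
f 36 38 16
f 37 13 39
f 37 39 38
f 38 39 40
f 38 40 16
f 39 13 14
f 39 14 40
f 40 14 15
f 40 15 16



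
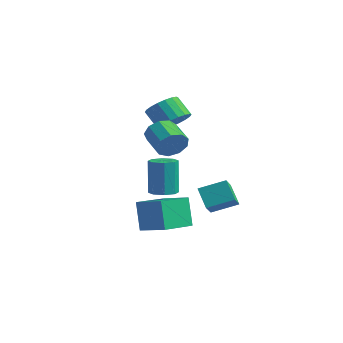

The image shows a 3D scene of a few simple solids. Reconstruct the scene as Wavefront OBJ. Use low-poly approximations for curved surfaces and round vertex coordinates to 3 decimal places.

v 1.069 -0.939 -4.869
v 0.483 -0.701 -3.098
v 0.854 1.121 -5.217
v 0.269 1.359 -3.446
v 2.731 -0.679 -4.354
v 2.146 -0.441 -2.583
v 2.517 1.381 -4.702
v 1.931 1.619 -2.931
v 0.551 3.823 -3.637
v 1.14 2.957 -2.884
v 1.503 4.981 -3.051
v 2.092 4.115 -2.298
v 1.508 3.565 -4.682
v 2.097 2.699 -3.929
v 2.46 4.723 -4.096
v 3.049 3.857 -3.343
v -0.372 2.689 1.61
v 0.367 2.751 2.295
v -0.569 2.632 3.316
v -1.308 2.571 2.63
v 0.249 3.18 2.237
v -0.687 3.062 3.257
v 0.008 3.513 2.054
v -0.928 3.394 3.074
v -0.308 3.682 1.783
v -1.245 3.564 2.804
v -0.637 3.655 1.478
v -1.574 3.536 2.499
v -0.914 3.436 1.199
v -1.85 3.318 2.22
v -1.083 3.07 1.002
v -2.019 2.951 2.022
v -1.111 2.628 0.924
v -2.047 2.509 1.945
v -0.993 2.198 0.983
v -1.929 2.08 2.003
v -0.752 1.866 1.166
v -1.688 1.747 2.186
v -0.435 1.696 1.436
v -1.372 1.578 2.457
v -0.106 1.724 1.741
v -1.043 1.605 2.762
v 0.17 1.942 2.02
v -0.766 1.824 3.041
v 0.339 2.309 2.218
v -0.597 2.19 3.238
v 2.939 -0.942 -1.577
v 3.696 -0.829 -1.494
v 3.438 -0.624 0.58
v 2.681 -0.738 0.497
v 3.401 -0.326 -1.58
v 3.143 -0.121 0.494
v 2.835 -0.185 -1.665
v 2.577 0.02 0.409
v 2.33 -0.487 -1.698
v 2.072 -0.282 0.376
v 2.182 -1.056 -1.66
v 1.924 -0.851 0.414
v 2.477 -1.559 -1.574
v 2.219 -1.354 0.5
v 3.043 -1.7 -1.489
v 2.785 -1.495 0.585
v 3.548 -1.398 -1.456
v 3.29 -1.193 0.618
v 4.132 -1.373 2.115
v 4.508 -1.085 2.869
v 3.164 -0.719 3.399
v 2.788 -1.007 2.645
v 4.473 -0.629 2.466
v 3.129 -0.264 2.996
v 4.278 -0.522 1.899
v 2.935 -0.156 2.429
v 4.015 -0.812 1.433
v 2.672 -0.447 1.964
v 3.807 -1.365 1.286
v 2.463 -1 1.816
v 3.751 -1.922 1.527
v 2.407 -1.556 2.057
v 3.873 -2.221 2.043
v 2.529 -1.856 2.573
v 4.116 -2.124 2.592
v 2.772 -1.758 3.122
v 4.367 -1.675 2.918
v 3.023 -1.309 3.449
f 2 4 1
f 5 2 1
f 1 4 3
f 3 5 1
f 2 8 4
f 6 2 5
f 6 8 2
f 4 8 3
f 7 5 3
f 3 8 7
f 7 6 5
f 8 6 7
f 10 12 9
f 13 10 9
f 9 12 11
f 11 13 9
f 10 16 12
f 14 10 13
f 14 16 10
f 12 16 11
f 15 13 11
f 11 16 15
f 15 14 13
f 16 14 15
f 18 17 21
f 18 21 19
f 19 21 22
f 19 22 20
f 21 17 23
f 21 23 22
f 22 23 24
f 22 24 20
f 23 17 25
f 23 25 24
f 24 25 26
f 24 26 20
f 25 17 27
f 25 27 26
f 26 27 28
f 26 28 20
f 27 17 29
f 27 29 28
f 28 29 30
f 28 30 20
f 29 17 31
f 29 31 30
f 30 31 32
f 30 32 20
f 31 17 33
f 31 33 32
f 32 33 34
f 32 34 20
f 33 17 35
f 33 35 34
f 34 35 36
f 34 36 20
f 35 17 37
f 35 37 36
f 36 37 38
f 36 38 20
f 37 17 39
f 37 39 38
f 38 39 40
f 38 40 20
f 39 17 41
f 39 41 40
f 40 41 42
f 40 42 20
f 41 17 43
f 41 43 42
f 42 43 44
f 42 44 20
f 43 17 45
f 43 45 44
f 44 45 46
f 44 46 20
f 45 17 18
f 45 18 46
f 46 18 19
f 46 19 20
f 48 47 51
f 48 51 49
f 49 51 52
f 49 52 50
f 51 47 53
f 51 53 52
f 52 53 54
f 52 54 50
f 53 47 55
f 53 55 54
f 54 55 56
f 54 56 50
f 55 47 57
f 55 57 56
f 56 57 58
f 56 58 50
f 57 47 59
f 57 59 58
f 58 59 60
f 58 60 50
f 59 47 61
f 59 61 60
f 60 61 62
f 60 62 50
f 61 47 63
f 61 63 62
f 62 63 64
f 62 64 50
f 63 47 48
f 63 48 64
f 64 48 49
f 64 49 50
f 66 65 69
f 66 69 67
f 67 69 70
f 67 70 68
f 69 65 71
f 69 71 70
f 70 71 72
f 70 72 68
f 71 65 73
f 71 73 72
f 72 73 74
f 72 74 68
f 73 65 75
f 73 75 74
f 74 75 76
f 74 76 68
f 75 65 77
f 75 77 76
f 76 77 78
f 76 78 68
f 77 65 79
f 77 79 78
f 78 79 80
f 78 80 68
f 79 65 81
f 79 81 80
f 80 81 82
f 80 82 68
f 81 65 83
f 81 83 82
f 82 83 84
f 82 84 68
f 83 65 66
f 83 66 84
f 84 66 67
f 84 67 68



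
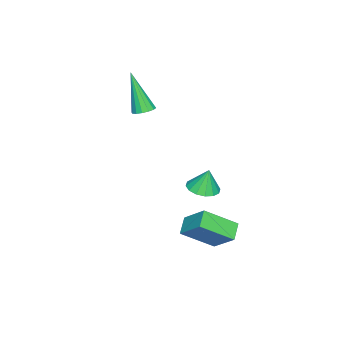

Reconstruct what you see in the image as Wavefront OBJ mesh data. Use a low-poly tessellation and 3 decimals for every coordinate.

v 0.533 2.468 -2.336
v 0.911 3.515 -1.331
v -0.243 3.683 -3.31
v 0.134 4.73 -2.305
v 1.306 2.61 -2.775
v 1.683 3.657 -1.77
v 0.529 3.825 -3.749
v 0.907 4.872 -2.744
v -3.054 -1.035 1.301
v -2.624 -1.374 1.247
v -3.426 -1.825 3.299
v -2.516 -1.137 1.362
v -2.553 -0.872 1.459
v -2.723 -0.651 1.515
v -2.982 -0.533 1.513
v -3.261 -0.549 1.455
v -3.483 -0.696 1.355
v -3.591 -0.934 1.241
v -3.554 -1.199 1.143
v -3.384 -1.42 1.088
v -3.125 -1.538 1.089
v -2.846 -1.521 1.148
v 1.396 3.667 0.448
v 2.021 4.023 0.415
v 1.324 3.893 1.512
v 1.76 4.279 0.343
v 1.402 4.372 0.299
v 1.042 4.275 0.295
v 0.777 4.016 0.332
v 0.678 3.663 0.4
v 0.771 3.312 0.481
v 1.031 3.055 0.553
v 1.39 2.963 0.597
v 1.75 3.059 0.601
v 2.015 3.318 0.564
v 2.114 3.671 0.496
f 2 4 1
f 5 2 1
f 1 4 3
f 3 5 1
f 2 8 4
f 6 2 5
f 6 8 2
f 4 8 3
f 7 5 3
f 3 8 7
f 7 6 5
f 8 6 7
f 10 9 12
f 10 12 11
f 12 9 13
f 12 13 11
f 13 9 14
f 13 14 11
f 14 9 15
f 14 15 11
f 15 9 16
f 15 16 11
f 16 9 17
f 16 17 11
f 17 9 18
f 17 18 11
f 18 9 19
f 18 19 11
f 19 9 20
f 19 20 11
f 20 9 21
f 20 21 11
f 21 9 22
f 21 22 11
f 22 9 10
f 22 10 11
f 24 23 26
f 24 26 25
f 26 23 27
f 26 27 25
f 27 23 28
f 27 28 25
f 28 23 29
f 28 29 25
f 29 23 30
f 29 30 25
f 30 23 31
f 30 31 25
f 31 23 32
f 31 32 25
f 32 23 33
f 32 33 25
f 33 23 34
f 33 34 25
f 34 23 35
f 34 35 25
f 35 23 36
f 35 36 25
f 36 23 24
f 36 24 25



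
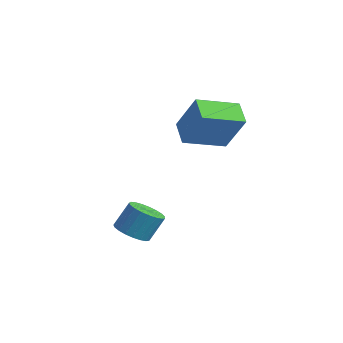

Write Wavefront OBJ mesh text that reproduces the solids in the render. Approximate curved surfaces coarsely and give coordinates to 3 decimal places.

v -3.433 -0.367 -4.347
v -3.026 -0.973 -4.07
v -2.841 -0.359 -2.997
v -3.247 0.247 -3.273
v -2.795 -0.795 -4.212
v -2.609 -0.181 -3.139
v -2.674 -0.543 -4.377
v -2.488 0.07 -3.304
v -2.684 -0.261 -4.536
v -2.498 0.352 -3.463
v -2.823 0.003 -4.663
v -2.638 0.616 -3.59
v -3.068 0.203 -4.735
v -2.883 0.816 -3.662
v -3.376 0.304 -4.74
v -3.191 0.918 -3.667
v -3.694 0.29 -4.677
v -3.508 0.903 -3.604
v -3.967 0.162 -4.557
v -3.781 0.775 -3.484
v -4.147 -0.058 -4.4
v -3.961 0.556 -3.327
v -4.204 -0.331 -4.234
v -4.018 0.283 -3.161
v -4.127 -0.61 -4.088
v -3.942 0.004 -3.015
v -3.931 -0.847 -3.986
v -3.745 -0.233 -2.913
v -3.648 -1.001 -3.947
v -3.463 -0.387 -2.874
v -3.328 -1.045 -3.976
v -3.143 -0.432 -2.903
v -3.245 4.147 -0.99
v -3.814 2.417 -0.486
v -4.188 4.613 -0.457
v -4.758 2.883 0.048
v -2.242 4.297 0.652
v -2.812 2.567 1.157
v -3.186 4.763 1.186
v -3.755 3.033 1.69
f 2 1 5
f 2 5 3
f 3 5 6
f 3 6 4
f 5 1 7
f 5 7 6
f 6 7 8
f 6 8 4
f 7 1 9
f 7 9 8
f 8 9 10
f 8 10 4
f 9 1 11
f 9 11 10
f 10 11 12
f 10 12 4
f 11 1 13
f 11 13 12
f 12 13 14
f 12 14 4
f 13 1 15
f 13 15 14
f 14 15 16
f 14 16 4
f 15 1 17
f 15 17 16
f 16 17 18
f 16 18 4
f 17 1 19
f 17 19 18
f 18 19 20
f 18 20 4
f 19 1 21
f 19 21 20
f 20 21 22
f 20 22 4
f 21 1 23
f 21 23 22
f 22 23 24
f 22 24 4
f 23 1 25
f 23 25 24
f 24 25 26
f 24 26 4
f 25 1 27
f 25 27 26
f 26 27 28
f 26 28 4
f 27 1 29
f 27 29 28
f 28 29 30
f 28 30 4
f 29 1 31
f 29 31 30
f 30 31 32
f 30 32 4
f 31 1 2
f 31 2 32
f 32 2 3
f 32 3 4
f 34 36 33
f 37 34 33
f 33 36 35
f 35 37 33
f 34 40 36
f 38 34 37
f 38 40 34
f 36 40 35
f 39 37 35
f 35 40 39
f 39 38 37
f 40 38 39



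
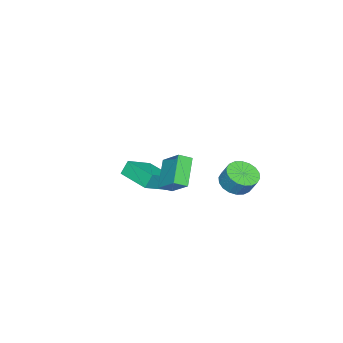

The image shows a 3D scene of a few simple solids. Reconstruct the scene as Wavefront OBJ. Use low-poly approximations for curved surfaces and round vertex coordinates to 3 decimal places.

v -1.499 -4.455 -3.547
v -1.927 -4.209 -2.655
v -0.755 -2.448 -3.746
v -1.183 -2.201 -2.853
v 0.163 -4.979 -2.607
v -0.265 -4.732 -1.714
v 0.907 -2.971 -2.805
v 0.479 -2.725 -1.913
v 2.617 -0.878 1.05
v 3.179 0.386 2.138
v 2.077 -0.303 0.661
v 2.639 0.961 1.749
v 4.061 -0.401 -0.249
v 4.623 0.863 0.839
v 3.521 0.174 -0.638
v 4.083 1.438 0.45
v -3.858 0.41 -4.013
v -3.023 0.902 -4.444
v -2.828 1.503 -3.377
v -3.662 1.01 -2.947
v -3.38 1.194 -4.543
v -3.185 1.795 -3.476
v -3.832 1.331 -4.537
v -3.636 1.932 -3.47
v -4.288 1.285 -4.428
v -4.093 1.886 -3.361
v -4.66 1.066 -4.236
v -4.464 1.667 -3.169
v -4.872 0.717 -4.001
v -4.677 1.318 -2.934
v -4.884 0.307 -3.768
v -4.688 0.908 -2.701
v -4.692 -0.083 -3.583
v -4.497 0.518 -2.516
v -4.335 -0.375 -3.484
v -4.14 0.226 -2.417
v -3.884 -0.512 -3.49
v -3.688 0.089 -2.423
v -3.427 -0.466 -3.599
v -3.232 0.135 -2.532
v -3.056 -0.247 -3.791
v -2.86 0.354 -2.724
v -2.843 0.102 -4.026
v -2.648 0.703 -2.959
v -2.832 0.512 -4.259
v -2.636 1.113 -3.192
f 2 4 1
f 5 2 1
f 1 4 3
f 3 5 1
f 2 8 4
f 6 2 5
f 6 8 2
f 4 8 3
f 7 5 3
f 3 8 7
f 7 6 5
f 8 6 7
f 10 12 9
f 13 10 9
f 9 12 11
f 11 13 9
f 10 16 12
f 14 10 13
f 14 16 10
f 12 16 11
f 15 13 11
f 11 16 15
f 15 14 13
f 16 14 15
f 18 17 21
f 18 21 19
f 19 21 22
f 19 22 20
f 21 17 23
f 21 23 22
f 22 23 24
f 22 24 20
f 23 17 25
f 23 25 24
f 24 25 26
f 24 26 20
f 25 17 27
f 25 27 26
f 26 27 28
f 26 28 20
f 27 17 29
f 27 29 28
f 28 29 30
f 28 30 20
f 29 17 31
f 29 31 30
f 30 31 32
f 30 32 20
f 31 17 33
f 31 33 32
f 32 33 34
f 32 34 20
f 33 17 35
f 33 35 34
f 34 35 36
f 34 36 20
f 35 17 37
f 35 37 36
f 36 37 38
f 36 38 20
f 37 17 39
f 37 39 38
f 38 39 40
f 38 40 20
f 39 17 41
f 39 41 40
f 40 41 42
f 40 42 20
f 41 17 43
f 41 43 42
f 42 43 44
f 42 44 20
f 43 17 45
f 43 45 44
f 44 45 46
f 44 46 20
f 45 17 18
f 45 18 46
f 46 18 19
f 46 19 20



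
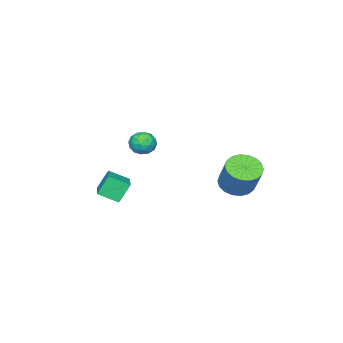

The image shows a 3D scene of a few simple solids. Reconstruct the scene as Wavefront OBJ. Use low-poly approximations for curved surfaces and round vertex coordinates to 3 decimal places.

v -1.976 -2.659 -0.214
v -1.363 -3.656 0.376
v -0.368 -1.325 0.373
v 0.244 -2.321 0.963
v -1.324 -2.939 -1.363
v -0.712 -3.935 -0.773
v 0.283 -1.604 -0.776
v 0.896 -2.601 -0.186
v -0.02 0.453 4.358
v 0.529 -0.11 4.498
v -0.549 -0.29 3.442
v 0 -0.853 3.582
v -0.561 -0.698 4.129
v -0.234 -0.239 4.695
v 0.214 -0.161 3.245
v 0.541 0.298 3.811
v 0.674 -0.49 3.81
v 0.195 -0.822 4.356
v -0.215 0.422 3.584
v -0.694 0.09 4.13
v 0.301 0.237 4.508
v -0.321 -0.637 3.432
v -0.651 -0.546 3.753
v -0.328 -0.877 3.835
v -0.148 0.161 4.624
v 0.175 -0.17 4.706
v -0.466 -0.516 4.49
v -0.195 -0.23 3.234
v 0.128 -0.561 3.316
v 0.308 0.477 4.105
v 0.631 0.146 4.187
v 0.446 0.116 3.45
v 0.709 -0.317 4.186
v 0.398 -0.754 3.648
v 0.524 -0.348 3.45
v 0.716 -0.078 3.782
v 0.427 -0.512 4.507
v 0.116 -0.949 3.969
v -0.214 -0.858 4.291
v -0.022 -0.588 4.623
v 0.512 -0.736 4.103
v -0.136 0.549 3.971
v -0.447 0.112 3.433
v 0.002 0.188 3.317
v 0.194 0.458 3.649
v -0.418 0.354 4.292
v -0.729 -0.083 3.754
v -0.736 -0.322 4.158
v -0.544 -0.052 4.49
v -0.532 0.336 3.837
v -3.786 3.189 0.536
v -2.797 3.117 0.221
v -2.206 4.019 1.869
v -3.194 4.091 2.184
v -2.932 3.524 0.046
v -2.34 4.426 1.694
v -3.235 3.865 -0.032
v -2.643 4.767 1.617
v -3.648 4.072 0.003
v -3.056 4.974 1.652
v -4.088 4.104 0.144
v -3.496 5.006 1.792
v -4.468 3.955 0.362
v -3.876 4.857 2.01
v -4.713 3.654 0.614
v -4.121 4.556 2.262
v -4.774 3.261 0.851
v -4.183 4.163 2.499
v -4.64 2.854 1.026
v -4.048 3.756 2.674
v -4.337 2.513 1.103
v -3.745 3.415 2.752
v -3.924 2.306 1.068
v -3.332 3.208 2.717
v -3.484 2.274 0.928
v -2.892 3.176 2.576
v -3.104 2.423 0.71
v -2.512 3.325 2.358
v -2.859 2.724 0.458
v -2.267 3.626 2.106
f 2 4 1
f 5 2 1
f 1 4 3
f 3 5 1
f 2 8 4
f 6 2 5
f 6 8 2
f 4 8 3
f 7 5 3
f 3 8 7
f 7 6 5
f 8 6 7
f 9 46 25
f 46 20 49
f 25 49 14
f 46 49 25
f 9 25 21
f 25 14 26
f 21 26 10
f 25 26 21
f 9 21 30
f 21 10 31
f 30 31 16
f 21 31 30
f 9 30 42
f 30 16 45
f 42 45 19
f 30 45 42
f 9 42 46
f 42 19 50
f 46 50 20
f 42 50 46
f 10 26 37
f 26 14 40
f 37 40 18
f 26 40 37
f 14 49 27
f 49 20 48
f 27 48 13
f 49 48 27
f 20 50 47
f 50 19 43
f 47 43 11
f 50 43 47
f 19 45 44
f 45 16 32
f 44 32 15
f 45 32 44
f 16 31 36
f 31 10 33
f 36 33 17
f 31 33 36
f 12 38 24
f 38 18 39
f 24 39 13
f 38 39 24
f 12 24 22
f 24 13 23
f 22 23 11
f 24 23 22
f 12 22 29
f 22 11 28
f 29 28 15
f 22 28 29
f 12 29 34
f 29 15 35
f 34 35 17
f 29 35 34
f 12 34 38
f 34 17 41
f 38 41 18
f 34 41 38
f 13 39 27
f 39 18 40
f 27 40 14
f 39 40 27
f 11 23 47
f 23 13 48
f 47 48 20
f 23 48 47
f 15 28 44
f 28 11 43
f 44 43 19
f 28 43 44
f 17 35 36
f 35 15 32
f 36 32 16
f 35 32 36
f 18 41 37
f 41 17 33
f 37 33 10
f 41 33 37
f 52 51 55
f 52 55 53
f 53 55 56
f 53 56 54
f 55 51 57
f 55 57 56
f 56 57 58
f 56 58 54
f 57 51 59
f 57 59 58
f 58 59 60
f 58 60 54
f 59 51 61
f 59 61 60
f 60 61 62
f 60 62 54
f 61 51 63
f 61 63 62
f 62 63 64
f 62 64 54
f 63 51 65
f 63 65 64
f 64 65 66
f 64 66 54
f 65 51 67
f 65 67 66
f 66 67 68
f 66 68 54
f 67 51 69
f 67 69 68
f 68 69 70
f 68 70 54
f 69 51 71
f 69 71 70
f 70 71 72
f 70 72 54
f 71 51 73
f 71 73 72
f 72 73 74
f 72 74 54
f 73 51 75
f 73 75 74
f 74 75 76
f 74 76 54
f 75 51 77
f 75 77 76
f 76 77 78
f 76 78 54
f 77 51 79
f 77 79 78
f 78 79 80
f 78 80 54
f 79 51 52
f 79 52 80
f 80 52 53
f 80 53 54



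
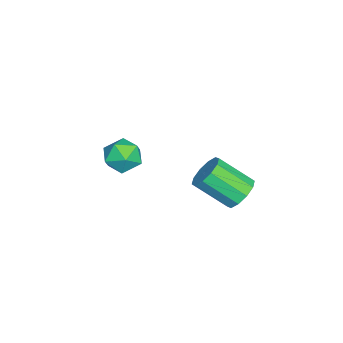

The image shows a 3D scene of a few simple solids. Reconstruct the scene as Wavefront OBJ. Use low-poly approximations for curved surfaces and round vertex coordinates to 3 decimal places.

v -1.937 -0.121 2.713
v -1.388 -0.64 3.265
v -2.872 -1.3 2.535
v -2.323 -1.819 3.087
v -2.816 -1.111 3.45
v -2.238 -0.383 3.56
v -2.022 -1.557 2.24
v -1.444 -0.829 2.35
v -1.44 -1.528 2.973
v -1.931 -1.252 3.72
v -2.329 -0.688 2.08
v -2.82 -0.412 2.827
v -0.014 4.367 3.249
v 0.81 4.43 3.323
v 0.819 2.996 4.444
v -0.006 2.933 4.371
v 0.596 4.716 3.691
v 0.604 3.282 4.812
v 0.148 4.869 3.89
v 0.157 3.435 5.011
v -0.361 4.83 3.844
v -0.352 3.396 4.966
v -0.738 4.614 3.572
v -0.729 3.181 4.693
v -0.839 4.304 3.176
v -0.83 2.87 4.297
v -0.624 4.018 2.808
v -0.616 2.584 3.929
v -0.177 3.865 2.609
v -0.168 2.431 3.73
v 0.332 3.904 2.654
v 0.341 2.47 3.776
v 0.709 4.119 2.927
v 0.718 2.686 4.048
f 1 12 6
f 1 6 2
f 1 2 8
f 1 8 11
f 1 11 12
f 2 6 10
f 6 12 5
f 12 11 3
f 11 8 7
f 8 2 9
f 4 10 5
f 4 5 3
f 4 3 7
f 4 7 9
f 4 9 10
f 5 10 6
f 3 5 12
f 7 3 11
f 9 7 8
f 10 9 2
f 14 13 17
f 14 17 15
f 15 17 18
f 15 18 16
f 17 13 19
f 17 19 18
f 18 19 20
f 18 20 16
f 19 13 21
f 19 21 20
f 20 21 22
f 20 22 16
f 21 13 23
f 21 23 22
f 22 23 24
f 22 24 16
f 23 13 25
f 23 25 24
f 24 25 26
f 24 26 16
f 25 13 27
f 25 27 26
f 26 27 28
f 26 28 16
f 27 13 29
f 27 29 28
f 28 29 30
f 28 30 16
f 29 13 31
f 29 31 30
f 30 31 32
f 30 32 16
f 31 13 33
f 31 33 32
f 32 33 34
f 32 34 16
f 33 13 14
f 33 14 34
f 34 14 15
f 34 15 16



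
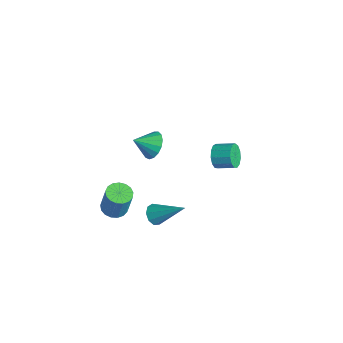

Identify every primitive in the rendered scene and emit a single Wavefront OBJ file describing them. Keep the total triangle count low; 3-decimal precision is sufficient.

v -1.042 -3.407 -3.014
v -0.322 -3.548 -3.169
v 0.063 -3.393 -1.521
v -0.658 -3.253 -1.366
v -0.348 -3.191 -3.197
v 0.037 -3.036 -1.548
v -0.532 -2.884 -3.182
v -0.148 -2.729 -1.534
v -0.834 -2.696 -3.13
v -0.449 -2.542 -1.481
v -1.183 -2.671 -3.05
v -0.799 -2.517 -1.402
v -1.5 -2.815 -2.963
v -1.116 -2.661 -1.314
v -1.712 -3.095 -2.887
v -1.328 -2.941 -1.239
v -1.771 -3.446 -2.841
v -1.386 -3.292 -1.192
v -1.663 -3.788 -2.834
v -1.278 -3.634 -1.185
v -1.412 -4.043 -2.868
v -1.027 -3.889 -1.22
v -1.077 -4.152 -2.936
v -0.692 -3.998 -1.288
v -0.734 -4.091 -3.022
v -0.349 -3.936 -1.374
v -0.462 -3.873 -3.106
v -0.077 -3.718 -1.458
v -0.536 -1.265 -4.324
v -0.075 -1.204 -4.82
v 0.736 -0.075 -2.996
v -0.38 -0.853 -4.842
v -0.758 -0.695 -4.622
v -1.032 -0.804 -4.262
v -1.074 -1.128 -3.931
v -0.865 -1.516 -3.784
v -0.501 -1.787 -3.889
v -0.154 -1.813 -4.198
v 0.014 -1.583 -4.566
v -1.01 -1.09 1.565
v -0.288 -0.939 2.045
v -1.27 -2.11 2.275
v -0.589 -0.724 2.246
v -0.987 -0.592 2.29
v -1.389 -0.574 2.169
v -1.705 -0.674 1.909
v -1.862 -0.869 1.57
v -1.824 -1.115 1.231
v -1.599 -1.355 0.968
v -1.239 -1.535 0.841
v -0.827 -1.612 0.881
v -0.457 -1.569 1.077
v -0.213 -1.417 1.385
v -0.153 -1.19 1.735
v -2.413 3.479 -3.11
v -1.962 3.355 -3.746
v -1.236 4.158 -3.387
v -1.687 4.281 -2.75
v -2.255 3.671 -3.859
v -1.529 4.473 -3.5
v -2.598 3.926 -3.734
v -1.872 4.728 -3.375
v -2.882 4.038 -3.411
v -2.156 4.841 -3.052
v -3.018 3.973 -2.992
v -2.292 4.776 -2.633
v -2.961 3.752 -2.61
v -2.235 4.554 -2.251
v -2.731 3.443 -2.387
v -2.005 4.245 -2.028
v -2.399 3.146 -2.393
v -1.673 3.948 -2.034
v -2.072 2.954 -2.627
v -1.346 3.757 -2.268
v -1.853 2.93 -3.014
v -1.127 3.732 -2.655
v -1.812 3.079 -3.431
v -1.086 3.881 -3.072
f 2 1 5
f 2 5 3
f 3 5 6
f 3 6 4
f 5 1 7
f 5 7 6
f 6 7 8
f 6 8 4
f 7 1 9
f 7 9 8
f 8 9 10
f 8 10 4
f 9 1 11
f 9 11 10
f 10 11 12
f 10 12 4
f 11 1 13
f 11 13 12
f 12 13 14
f 12 14 4
f 13 1 15
f 13 15 14
f 14 15 16
f 14 16 4
f 15 1 17
f 15 17 16
f 16 17 18
f 16 18 4
f 17 1 19
f 17 19 18
f 18 19 20
f 18 20 4
f 19 1 21
f 19 21 20
f 20 21 22
f 20 22 4
f 21 1 23
f 21 23 22
f 22 23 24
f 22 24 4
f 23 1 25
f 23 25 24
f 24 25 26
f 24 26 4
f 25 1 27
f 25 27 26
f 26 27 28
f 26 28 4
f 27 1 2
f 27 2 28
f 28 2 3
f 28 3 4
f 30 29 32
f 30 32 31
f 32 29 33
f 32 33 31
f 33 29 34
f 33 34 31
f 34 29 35
f 34 35 31
f 35 29 36
f 35 36 31
f 36 29 37
f 36 37 31
f 37 29 38
f 37 38 31
f 38 29 39
f 38 39 31
f 39 29 30
f 39 30 31
f 41 40 43
f 41 43 42
f 43 40 44
f 43 44 42
f 44 40 45
f 44 45 42
f 45 40 46
f 45 46 42
f 46 40 47
f 46 47 42
f 47 40 48
f 47 48 42
f 48 40 49
f 48 49 42
f 49 40 50
f 49 50 42
f 50 40 51
f 50 51 42
f 51 40 52
f 51 52 42
f 52 40 53
f 52 53 42
f 53 40 54
f 53 54 42
f 54 40 41
f 54 41 42
f 56 55 59
f 56 59 57
f 57 59 60
f 57 60 58
f 59 55 61
f 59 61 60
f 60 61 62
f 60 62 58
f 61 55 63
f 61 63 62
f 62 63 64
f 62 64 58
f 63 55 65
f 63 65 64
f 64 65 66
f 64 66 58
f 65 55 67
f 65 67 66
f 66 67 68
f 66 68 58
f 67 55 69
f 67 69 68
f 68 69 70
f 68 70 58
f 69 55 71
f 69 71 70
f 70 71 72
f 70 72 58
f 71 55 73
f 71 73 72
f 72 73 74
f 72 74 58
f 73 55 75
f 73 75 74
f 74 75 76
f 74 76 58
f 75 55 77
f 75 77 76
f 76 77 78
f 76 78 58
f 77 55 56
f 77 56 78
f 78 56 57
f 78 57 58



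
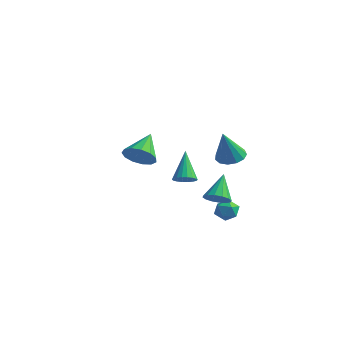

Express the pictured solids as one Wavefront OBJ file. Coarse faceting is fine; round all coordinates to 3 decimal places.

v -3.131 1.641 -0.867
v -2.604 1.23 -0.097
v -3.649 3.139 0.287
v -2.239 1.573 -0.378
v -2.157 1.938 -0.814
v -2.384 2.208 -1.267
v -2.848 2.299 -1.594
v -3.403 2.181 -1.689
v -3.871 1.891 -1.523
v -4.104 1.523 -1.149
v -4.028 1.191 -0.686
v -3.668 1.003 -0.28
v -3.137 1.017 -0.06
v 3.238 1.191 -3.169
v 3.923 1.487 -3.185
v 3.577 0.453 -2.275
v 4.262 0.749 -2.291
v 3.685 1.156 -2.048
v 3.475 1.612 -2.601
v 4.025 0.328 -2.859
v 3.815 0.784 -3.412
v 4.409 0.954 -2.993
v 4.199 1.465 -2.492
v 3.301 0.475 -2.968
v 3.091 0.986 -2.467
v 4.074 -0.193 -1.44
v 4.653 -0.467 -1.013
v 3.606 0.873 -0.12
v 4.807 -0.157 -1.21
v 4.765 0.144 -1.468
v 4.537 0.354 -1.719
v 4.185 0.418 -1.894
v 3.803 0.317 -1.949
v 3.494 0.08 -1.866
v 3.34 -0.23 -1.67
v 3.382 -0.531 -1.411
v 3.61 -0.741 -1.161
v 3.962 -0.805 -0.985
v 4.344 -0.704 -0.931
v 2.547 -0.977 -0.239
v 3.053 -0.553 -0.237
v 1.793 -0.083 1.359
v 2.855 -0.418 -0.406
v 2.596 -0.393 -0.542
v 2.327 -0.484 -0.618
v 2.102 -0.672 -0.619
v 1.965 -0.921 -0.545
v 1.943 -1.181 -0.41
v 2.041 -1.401 -0.241
v 2.239 -1.536 -0.071
v 2.498 -1.561 0.065
v 2.767 -1.47 0.141
v 2.992 -1.281 0.142
v 3.129 -1.033 0.067
v 3.151 -0.773 -0.068
v 2.952 2.203 0.64
v 3.81 2.248 0.606
v 3.068 1.397 2.5
v 3.659 2.667 0.797
v 3.283 2.938 0.938
v 2.803 2.977 0.985
v 2.369 2.769 0.922
v 2.121 2.382 0.77
v 2.136 1.938 0.577
v 2.41 1.578 0.403
v 2.857 1.417 0.305
v 3.333 1.505 0.314
v 3.688 1.815 0.426
f 2 1 4
f 2 4 3
f 4 1 5
f 4 5 3
f 5 1 6
f 5 6 3
f 6 1 7
f 6 7 3
f 7 1 8
f 7 8 3
f 8 1 9
f 8 9 3
f 9 1 10
f 9 10 3
f 10 1 11
f 10 11 3
f 11 1 12
f 11 12 3
f 12 1 13
f 12 13 3
f 13 1 2
f 13 2 3
f 14 25 19
f 14 19 15
f 14 15 21
f 14 21 24
f 14 24 25
f 15 19 23
f 19 25 18
f 25 24 16
f 24 21 20
f 21 15 22
f 17 23 18
f 17 18 16
f 17 16 20
f 17 20 22
f 17 22 23
f 18 23 19
f 16 18 25
f 20 16 24
f 22 20 21
f 23 22 15
f 27 26 29
f 27 29 28
f 29 26 30
f 29 30 28
f 30 26 31
f 30 31 28
f 31 26 32
f 31 32 28
f 32 26 33
f 32 33 28
f 33 26 34
f 33 34 28
f 34 26 35
f 34 35 28
f 35 26 36
f 35 36 28
f 36 26 37
f 36 37 28
f 37 26 38
f 37 38 28
f 38 26 39
f 38 39 28
f 39 26 27
f 39 27 28
f 41 40 43
f 41 43 42
f 43 40 44
f 43 44 42
f 44 40 45
f 44 45 42
f 45 40 46
f 45 46 42
f 46 40 47
f 46 47 42
f 47 40 48
f 47 48 42
f 48 40 49
f 48 49 42
f 49 40 50
f 49 50 42
f 50 40 51
f 50 51 42
f 51 40 52
f 51 52 42
f 52 40 53
f 52 53 42
f 53 40 54
f 53 54 42
f 54 40 55
f 54 55 42
f 55 40 41
f 55 41 42
f 57 56 59
f 57 59 58
f 59 56 60
f 59 60 58
f 60 56 61
f 60 61 58
f 61 56 62
f 61 62 58
f 62 56 63
f 62 63 58
f 63 56 64
f 63 64 58
f 64 56 65
f 64 65 58
f 65 56 66
f 65 66 58
f 66 56 67
f 66 67 58
f 67 56 68
f 67 68 58
f 68 56 57
f 68 57 58



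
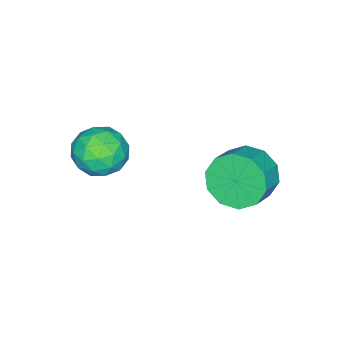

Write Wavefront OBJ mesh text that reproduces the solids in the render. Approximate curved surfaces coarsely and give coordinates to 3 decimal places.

v -2.801 0.197 -2.979
v -2.316 -0.068 -3.872
v -1.315 0.017 -3.354
v -1.799 0.283 -2.461
v -2.377 0.578 -3.861
v -1.376 0.663 -3.344
v -2.599 1.078 -3.513
v -1.598 1.164 -2.996
v -2.899 1.243 -2.961
v -1.898 1.328 -2.444
v -3.16 1.008 -2.416
v -2.159 1.093 -1.899
v -3.285 0.463 -2.086
v -2.284 0.548 -1.568
v -3.224 -0.183 -2.096
v -2.223 -0.098 -1.579
v -3.002 -0.684 -2.444
v -2.001 -0.598 -1.927
v -2.702 -0.848 -2.996
v -1.701 -0.763 -2.479
v -2.441 -0.613 -3.541
v -1.44 -0.528 -3.024
v 0.26 -2.571 0.279
v 0.532 -2.135 -0.528
v 1.188 -3.765 -0.052
v 1.46 -3.329 -0.859
v 1.726 -2.975 -0.011
v 1.152 -2.237 0.194
v 0.568 -3.663 -0.774
v -0.006 -2.925 -0.569
v 0.722 -2.81 -1.179
v 1.438 -2.385 -0.707
v 0.282 -3.515 0.127
v 0.998 -3.09 0.599
v 0.315 -2.248 -0.095
v 1.405 -3.652 -0.485
v 1.562 -3.444 0.014
v 1.722 -3.188 -0.461
v 0.679 -2.308 0.329
v 0.839 -2.052 -0.146
v 1.541 -2.545 0.158
v 0.881 -3.848 -0.434
v 1.041 -3.592 -0.909
v -0.002 -2.712 -0.119
v 0.158 -2.456 -0.594
v 0.179 -3.355 -0.738
v 0.586 -2.389 -0.952
v 1.132 -3.091 -1.147
v 0.607 -3.287 -1.097
v 0.27 -2.853 -0.976
v 1.007 -2.139 -0.675
v 1.553 -2.841 -0.87
v 1.709 -2.632 -0.372
v 1.372 -2.199 -0.251
v 1.119 -2.536 -1.058
v 0.167 -3.059 0.29
v 0.713 -3.761 0.095
v 0.348 -3.701 -0.329
v 0.011 -3.268 -0.208
v 0.588 -2.809 0.567
v 1.134 -3.511 0.372
v 1.45 -3.047 0.396
v 1.113 -2.613 0.517
v 0.601 -3.364 0.478
f 2 1 5
f 2 5 3
f 3 5 6
f 3 6 4
f 5 1 7
f 5 7 6
f 6 7 8
f 6 8 4
f 7 1 9
f 7 9 8
f 8 9 10
f 8 10 4
f 9 1 11
f 9 11 10
f 10 11 12
f 10 12 4
f 11 1 13
f 11 13 12
f 12 13 14
f 12 14 4
f 13 1 15
f 13 15 14
f 14 15 16
f 14 16 4
f 15 1 17
f 15 17 16
f 16 17 18
f 16 18 4
f 17 1 19
f 17 19 18
f 18 19 20
f 18 20 4
f 19 1 21
f 19 21 20
f 20 21 22
f 20 22 4
f 21 1 2
f 21 2 22
f 22 2 3
f 22 3 4
f 23 60 39
f 60 34 63
f 39 63 28
f 60 63 39
f 23 39 35
f 39 28 40
f 35 40 24
f 39 40 35
f 23 35 44
f 35 24 45
f 44 45 30
f 35 45 44
f 23 44 56
f 44 30 59
f 56 59 33
f 44 59 56
f 23 56 60
f 56 33 64
f 60 64 34
f 56 64 60
f 24 40 51
f 40 28 54
f 51 54 32
f 40 54 51
f 28 63 41
f 63 34 62
f 41 62 27
f 63 62 41
f 34 64 61
f 64 33 57
f 61 57 25
f 64 57 61
f 33 59 58
f 59 30 46
f 58 46 29
f 59 46 58
f 30 45 50
f 45 24 47
f 50 47 31
f 45 47 50
f 26 52 38
f 52 32 53
f 38 53 27
f 52 53 38
f 26 38 36
f 38 27 37
f 36 37 25
f 38 37 36
f 26 36 43
f 36 25 42
f 43 42 29
f 36 42 43
f 26 43 48
f 43 29 49
f 48 49 31
f 43 49 48
f 26 48 52
f 48 31 55
f 52 55 32
f 48 55 52
f 27 53 41
f 53 32 54
f 41 54 28
f 53 54 41
f 25 37 61
f 37 27 62
f 61 62 34
f 37 62 61
f 29 42 58
f 42 25 57
f 58 57 33
f 42 57 58
f 31 49 50
f 49 29 46
f 50 46 30
f 49 46 50
f 32 55 51
f 55 31 47
f 51 47 24
f 55 47 51



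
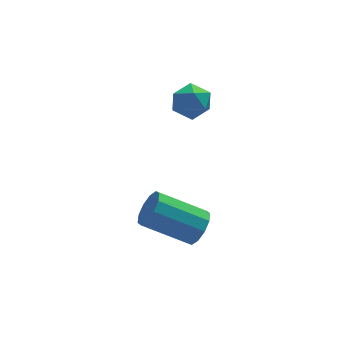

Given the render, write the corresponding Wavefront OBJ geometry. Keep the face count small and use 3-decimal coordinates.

v 1.512 -2.656 -3.237
v 1.895 -2.184 -2.891
v 0.372 -1.631 -1.957
v -0.012 -2.104 -2.303
v 1.743 -1.996 -3.25
v 0.22 -1.443 -2.316
v 1.503 -2.06 -3.604
v -0.02 -1.508 -2.67
v 1.266 -2.352 -3.818
v -0.257 -1.8 -2.884
v 1.123 -2.76 -3.81
v -0.4 -2.208 -2.876
v 1.128 -3.129 -3.583
v -0.395 -2.576 -2.649
v 1.28 -3.317 -3.224
v -0.243 -2.764 -2.29
v 1.52 -3.252 -2.87
v -0.003 -2.7 -1.936
v 1.757 -2.96 -2.656
v 0.234 -2.408 -1.722
v 1.9 -2.552 -2.664
v 0.377 -2 -1.73
v 1.729 0.598 0.838
v 2.466 0.482 0.796
v 1.554 -0.582 1.024
v 2.291 -0.698 0.982
v 2.003 -0.328 1.563
v 2.112 0.402 1.448
v 1.908 -0.502 0.372
v 2.017 0.228 0.257
v 2.576 -0.197 0.508
v 2.635 -0.09 1.244
v 1.385 -0.01 0.576
v 1.444 0.097 1.312
f 2 1 5
f 2 5 3
f 3 5 6
f 3 6 4
f 5 1 7
f 5 7 6
f 6 7 8
f 6 8 4
f 7 1 9
f 7 9 8
f 8 9 10
f 8 10 4
f 9 1 11
f 9 11 10
f 10 11 12
f 10 12 4
f 11 1 13
f 11 13 12
f 12 13 14
f 12 14 4
f 13 1 15
f 13 15 14
f 14 15 16
f 14 16 4
f 15 1 17
f 15 17 16
f 16 17 18
f 16 18 4
f 17 1 19
f 17 19 18
f 18 19 20
f 18 20 4
f 19 1 21
f 19 21 20
f 20 21 22
f 20 22 4
f 21 1 2
f 21 2 22
f 22 2 3
f 22 3 4
f 23 34 28
f 23 28 24
f 23 24 30
f 23 30 33
f 23 33 34
f 24 28 32
f 28 34 27
f 34 33 25
f 33 30 29
f 30 24 31
f 26 32 27
f 26 27 25
f 26 25 29
f 26 29 31
f 26 31 32
f 27 32 28
f 25 27 34
f 29 25 33
f 31 29 30
f 32 31 24

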